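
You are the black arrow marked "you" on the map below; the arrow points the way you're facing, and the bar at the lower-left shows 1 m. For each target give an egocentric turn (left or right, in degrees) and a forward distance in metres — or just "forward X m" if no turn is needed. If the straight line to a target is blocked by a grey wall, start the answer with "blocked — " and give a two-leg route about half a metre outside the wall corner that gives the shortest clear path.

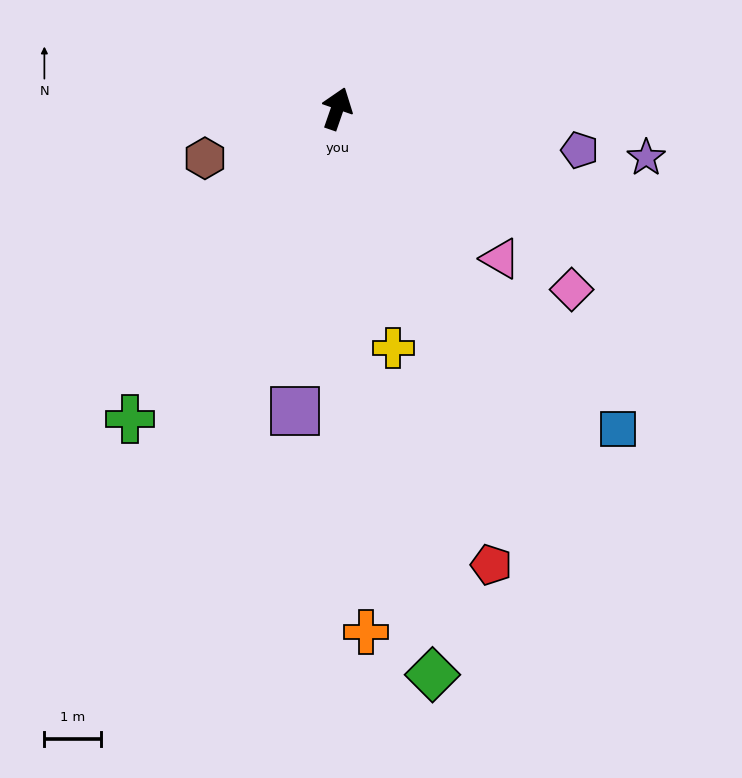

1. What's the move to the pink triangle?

turn right 114°, forward 3.9 m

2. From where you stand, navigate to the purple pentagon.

turn right 81°, forward 4.3 m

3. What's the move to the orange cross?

turn right 158°, forward 9.3 m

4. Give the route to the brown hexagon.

turn left 130°, forward 2.5 m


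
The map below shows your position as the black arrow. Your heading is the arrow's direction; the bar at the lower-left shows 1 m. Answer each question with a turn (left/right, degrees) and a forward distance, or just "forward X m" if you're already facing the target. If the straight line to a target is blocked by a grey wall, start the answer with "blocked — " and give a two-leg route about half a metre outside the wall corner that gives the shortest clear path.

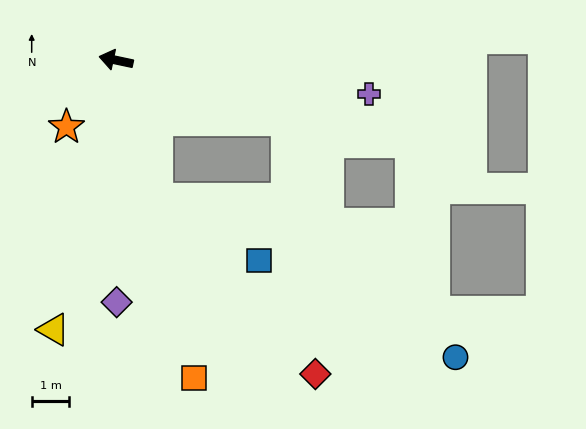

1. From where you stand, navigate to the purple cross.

turn right 176°, forward 6.8 m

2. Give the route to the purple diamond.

turn left 102°, forward 6.4 m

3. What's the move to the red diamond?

blocked — turn left 118°, forward 3.8 m, then turn left 26°, forward 6.3 m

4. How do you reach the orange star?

turn left 65°, forward 2.2 m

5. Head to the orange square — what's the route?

turn left 116°, forward 8.7 m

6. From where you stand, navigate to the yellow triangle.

turn left 89°, forward 7.3 m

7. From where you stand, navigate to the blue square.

blocked — turn left 118°, forward 3.8 m, then turn left 43°, forward 3.2 m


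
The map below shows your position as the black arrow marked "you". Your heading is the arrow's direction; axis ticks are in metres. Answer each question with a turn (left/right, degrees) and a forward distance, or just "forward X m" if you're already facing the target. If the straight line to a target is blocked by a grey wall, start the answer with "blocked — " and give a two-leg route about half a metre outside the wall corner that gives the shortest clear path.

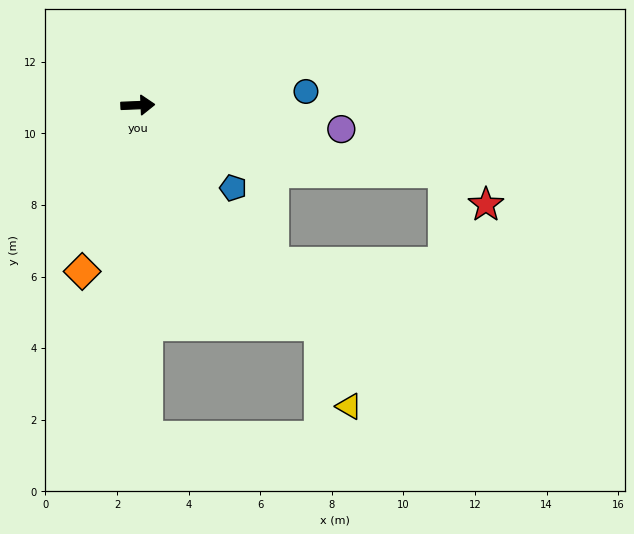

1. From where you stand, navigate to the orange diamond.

turn right 111°, forward 4.9 m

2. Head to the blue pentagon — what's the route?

turn right 43°, forward 3.5 m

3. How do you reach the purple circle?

turn right 9°, forward 5.7 m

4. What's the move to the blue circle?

turn left 2°, forward 4.7 m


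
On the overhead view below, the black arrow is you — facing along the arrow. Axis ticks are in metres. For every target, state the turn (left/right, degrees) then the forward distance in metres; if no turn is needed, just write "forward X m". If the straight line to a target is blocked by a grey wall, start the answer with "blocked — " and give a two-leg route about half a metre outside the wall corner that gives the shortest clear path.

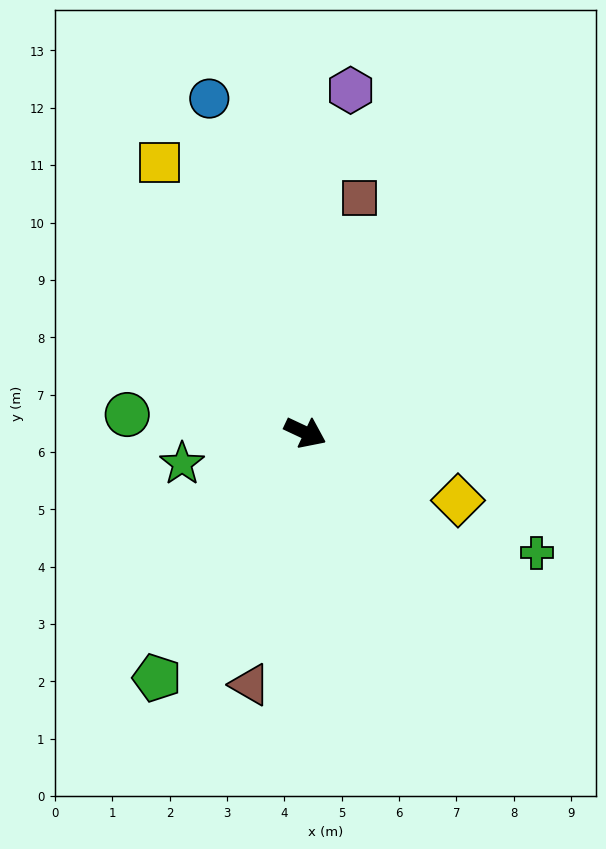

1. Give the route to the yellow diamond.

forward 2.9 m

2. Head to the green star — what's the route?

turn right 141°, forward 2.2 m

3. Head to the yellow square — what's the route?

turn left 143°, forward 5.4 m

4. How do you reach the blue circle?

turn left 131°, forward 6.1 m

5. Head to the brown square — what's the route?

turn left 102°, forward 4.2 m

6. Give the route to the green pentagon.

turn right 96°, forward 5.0 m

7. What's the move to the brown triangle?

turn right 77°, forward 4.5 m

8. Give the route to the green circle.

turn right 161°, forward 3.1 m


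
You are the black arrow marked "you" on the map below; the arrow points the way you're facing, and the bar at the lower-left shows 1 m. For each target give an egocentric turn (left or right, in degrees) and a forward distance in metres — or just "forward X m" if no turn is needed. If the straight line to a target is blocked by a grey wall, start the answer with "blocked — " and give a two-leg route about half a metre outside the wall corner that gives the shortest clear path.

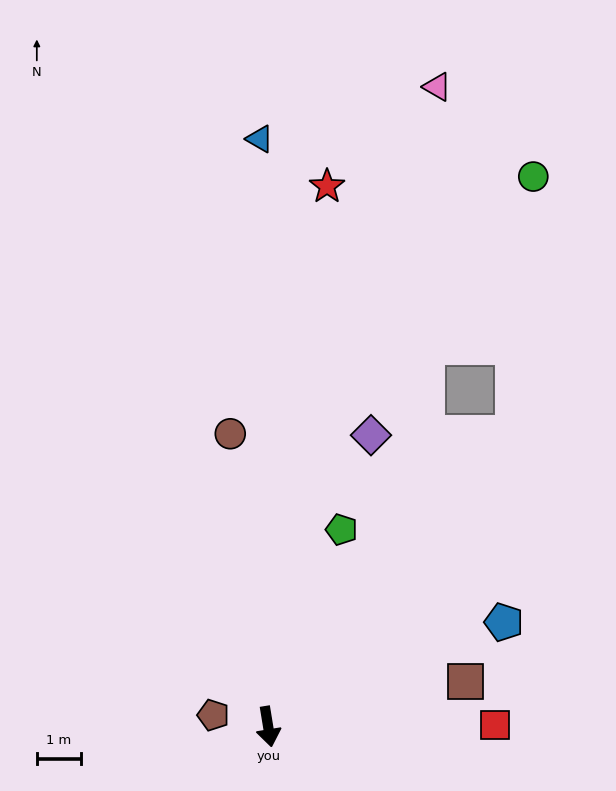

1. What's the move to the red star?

turn left 164°, forward 12.3 m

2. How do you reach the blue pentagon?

turn left 105°, forward 5.8 m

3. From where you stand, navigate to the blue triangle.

turn left 172°, forward 13.3 m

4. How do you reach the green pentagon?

turn left 150°, forward 4.8 m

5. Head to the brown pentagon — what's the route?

turn right 111°, forward 1.3 m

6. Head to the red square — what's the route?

turn left 81°, forward 5.2 m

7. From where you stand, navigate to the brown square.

turn left 94°, forward 4.6 m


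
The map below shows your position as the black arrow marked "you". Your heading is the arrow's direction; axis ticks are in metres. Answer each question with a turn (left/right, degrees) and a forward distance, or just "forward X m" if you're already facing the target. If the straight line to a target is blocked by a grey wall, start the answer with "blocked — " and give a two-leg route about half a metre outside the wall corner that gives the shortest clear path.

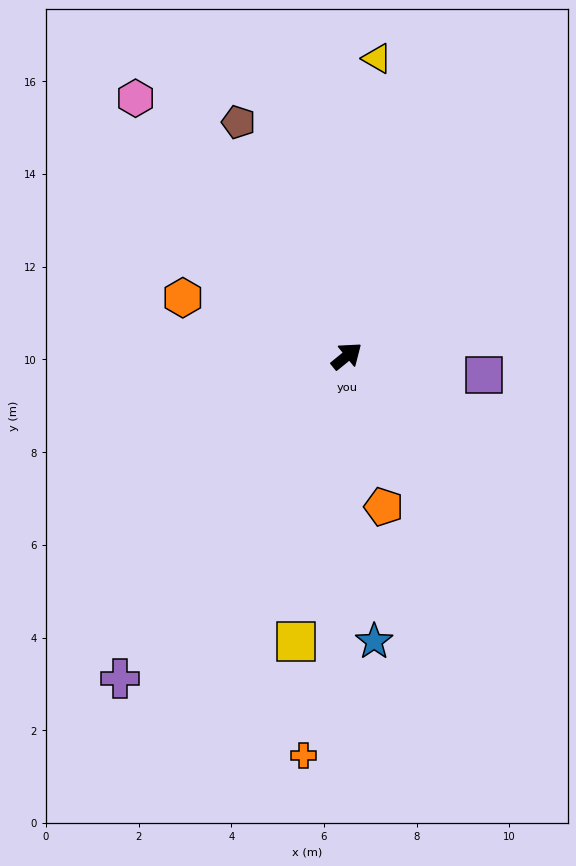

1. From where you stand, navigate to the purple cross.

turn right 164°, forward 8.5 m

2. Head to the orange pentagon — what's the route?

turn right 115°, forward 3.3 m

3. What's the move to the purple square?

turn right 47°, forward 3.0 m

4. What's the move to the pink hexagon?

turn left 90°, forward 7.2 m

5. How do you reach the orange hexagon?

turn left 121°, forward 3.8 m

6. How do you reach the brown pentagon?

turn left 76°, forward 5.6 m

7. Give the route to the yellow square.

turn right 139°, forward 6.3 m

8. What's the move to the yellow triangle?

turn left 45°, forward 6.5 m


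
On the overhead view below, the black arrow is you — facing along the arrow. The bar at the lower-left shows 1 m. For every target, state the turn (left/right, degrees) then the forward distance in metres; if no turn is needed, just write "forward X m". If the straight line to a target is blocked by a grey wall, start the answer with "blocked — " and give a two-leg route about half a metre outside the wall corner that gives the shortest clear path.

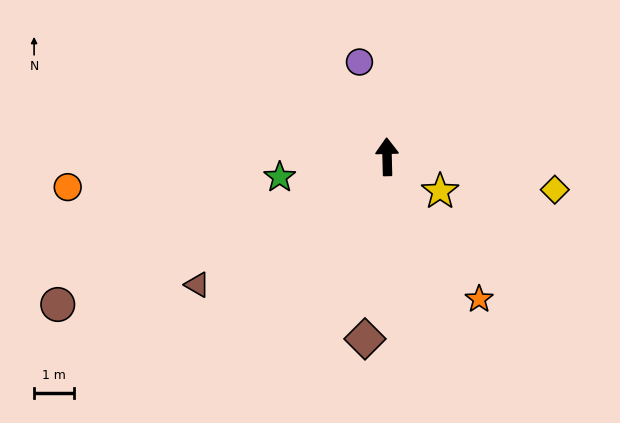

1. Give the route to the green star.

turn left 99°, forward 2.7 m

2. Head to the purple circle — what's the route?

turn left 15°, forward 2.4 m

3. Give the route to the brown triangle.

turn left 123°, forward 5.7 m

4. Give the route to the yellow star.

turn right 125°, forward 1.6 m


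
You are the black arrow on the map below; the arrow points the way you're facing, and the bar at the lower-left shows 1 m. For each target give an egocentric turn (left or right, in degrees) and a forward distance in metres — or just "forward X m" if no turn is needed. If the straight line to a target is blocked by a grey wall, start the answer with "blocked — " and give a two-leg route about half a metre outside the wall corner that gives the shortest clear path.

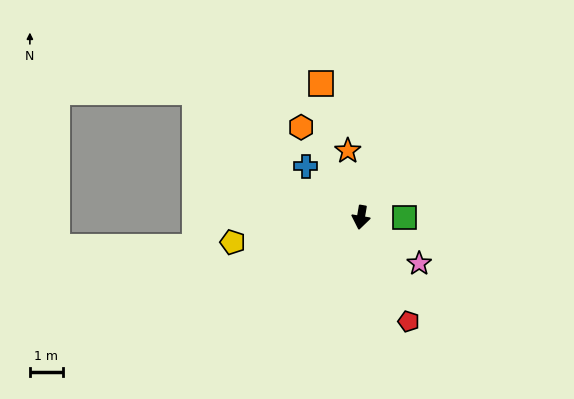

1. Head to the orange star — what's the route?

turn right 159°, forward 2.0 m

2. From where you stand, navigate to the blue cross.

turn right 123°, forward 2.3 m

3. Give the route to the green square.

turn left 99°, forward 1.3 m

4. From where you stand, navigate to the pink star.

turn left 61°, forward 2.2 m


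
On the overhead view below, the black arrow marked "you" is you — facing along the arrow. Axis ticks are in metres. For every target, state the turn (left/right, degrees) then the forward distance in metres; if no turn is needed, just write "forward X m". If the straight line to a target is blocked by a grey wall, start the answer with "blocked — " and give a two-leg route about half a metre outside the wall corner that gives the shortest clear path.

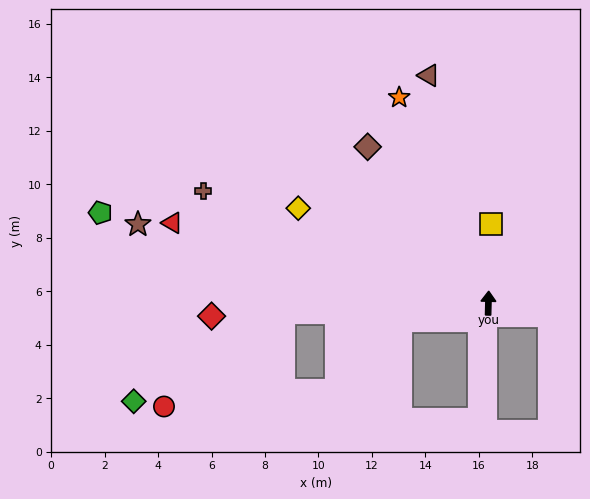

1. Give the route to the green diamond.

blocked — turn left 94°, forward 7.7 m, then turn left 28°, forward 6.5 m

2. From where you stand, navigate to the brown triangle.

turn left 16°, forward 8.8 m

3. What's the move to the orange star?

turn left 25°, forward 8.4 m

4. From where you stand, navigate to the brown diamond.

turn left 39°, forward 7.4 m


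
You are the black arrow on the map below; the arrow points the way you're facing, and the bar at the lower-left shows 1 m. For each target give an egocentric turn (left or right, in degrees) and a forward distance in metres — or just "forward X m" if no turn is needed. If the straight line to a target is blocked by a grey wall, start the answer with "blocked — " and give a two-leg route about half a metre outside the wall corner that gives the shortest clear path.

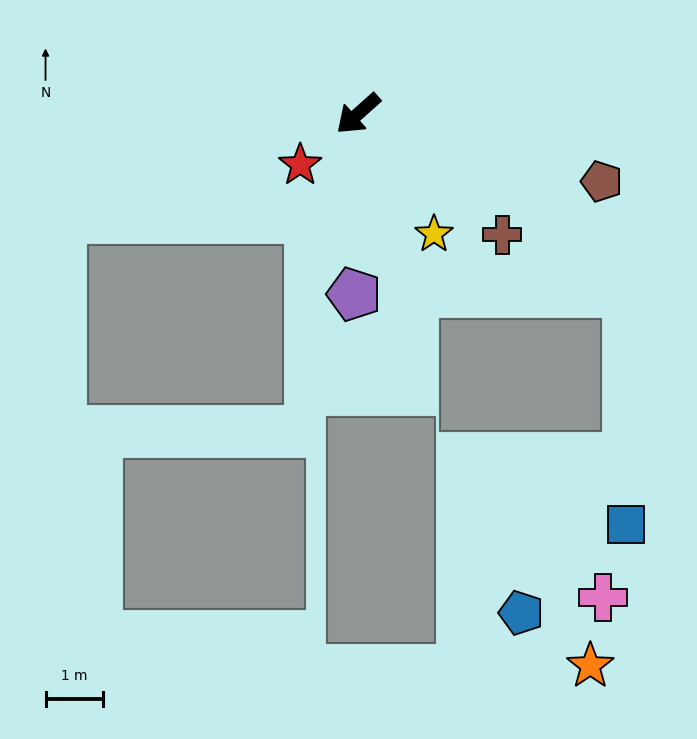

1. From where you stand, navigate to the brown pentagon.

turn left 123°, forward 4.4 m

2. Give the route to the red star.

forward 1.3 m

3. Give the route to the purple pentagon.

turn left 47°, forward 3.1 m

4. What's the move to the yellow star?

turn left 81°, forward 2.5 m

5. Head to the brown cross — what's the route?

turn left 98°, forward 3.3 m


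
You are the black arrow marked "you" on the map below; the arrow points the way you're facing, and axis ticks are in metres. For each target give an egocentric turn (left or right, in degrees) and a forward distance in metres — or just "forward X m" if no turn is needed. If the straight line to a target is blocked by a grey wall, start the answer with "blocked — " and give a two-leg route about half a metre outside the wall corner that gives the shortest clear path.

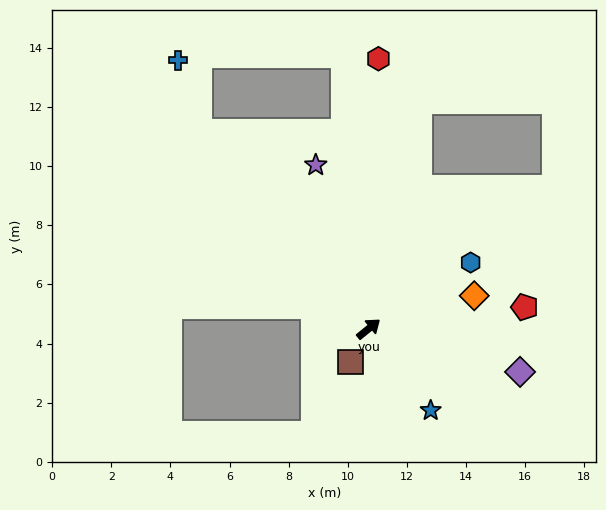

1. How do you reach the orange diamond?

turn right 22°, forward 3.7 m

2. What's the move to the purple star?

turn left 69°, forward 5.8 m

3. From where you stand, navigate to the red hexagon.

turn left 49°, forward 9.1 m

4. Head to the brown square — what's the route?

turn right 158°, forward 1.3 m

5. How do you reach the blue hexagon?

turn right 6°, forward 4.1 m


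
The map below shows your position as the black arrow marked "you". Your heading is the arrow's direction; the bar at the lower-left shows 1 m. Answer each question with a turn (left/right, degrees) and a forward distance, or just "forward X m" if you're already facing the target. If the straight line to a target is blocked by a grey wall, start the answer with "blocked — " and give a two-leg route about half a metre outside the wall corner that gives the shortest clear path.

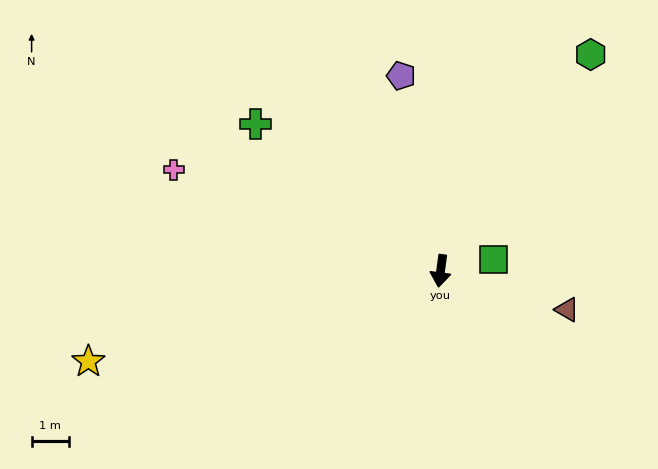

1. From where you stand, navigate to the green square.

turn left 110°, forward 1.5 m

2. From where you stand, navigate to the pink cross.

turn right 103°, forward 7.6 m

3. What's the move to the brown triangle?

turn left 80°, forward 3.5 m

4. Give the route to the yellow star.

turn right 68°, forward 9.7 m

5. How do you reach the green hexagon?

turn left 153°, forward 7.0 m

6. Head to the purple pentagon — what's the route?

turn right 161°, forward 5.3 m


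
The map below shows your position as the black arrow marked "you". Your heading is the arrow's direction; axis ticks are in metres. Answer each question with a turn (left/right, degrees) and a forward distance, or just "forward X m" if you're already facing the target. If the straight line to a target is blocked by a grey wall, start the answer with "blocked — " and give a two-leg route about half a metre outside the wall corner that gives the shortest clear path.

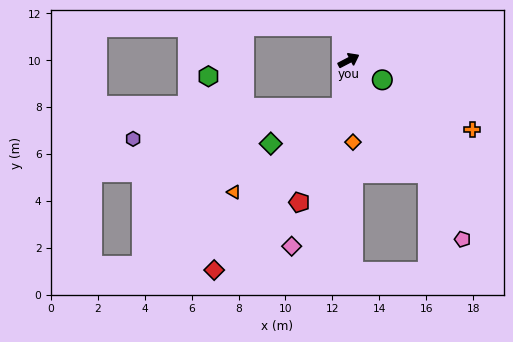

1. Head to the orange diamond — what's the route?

turn right 114°, forward 3.5 m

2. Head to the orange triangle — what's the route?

blocked — turn right 126°, forward 2.0 m, then turn right 43°, forward 5.8 m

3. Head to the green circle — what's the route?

turn right 57°, forward 1.7 m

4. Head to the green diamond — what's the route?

blocked — turn right 126°, forward 2.0 m, then turn right 55°, forward 3.4 m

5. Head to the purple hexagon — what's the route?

blocked — turn right 126°, forward 2.0 m, then turn right 73°, forward 9.0 m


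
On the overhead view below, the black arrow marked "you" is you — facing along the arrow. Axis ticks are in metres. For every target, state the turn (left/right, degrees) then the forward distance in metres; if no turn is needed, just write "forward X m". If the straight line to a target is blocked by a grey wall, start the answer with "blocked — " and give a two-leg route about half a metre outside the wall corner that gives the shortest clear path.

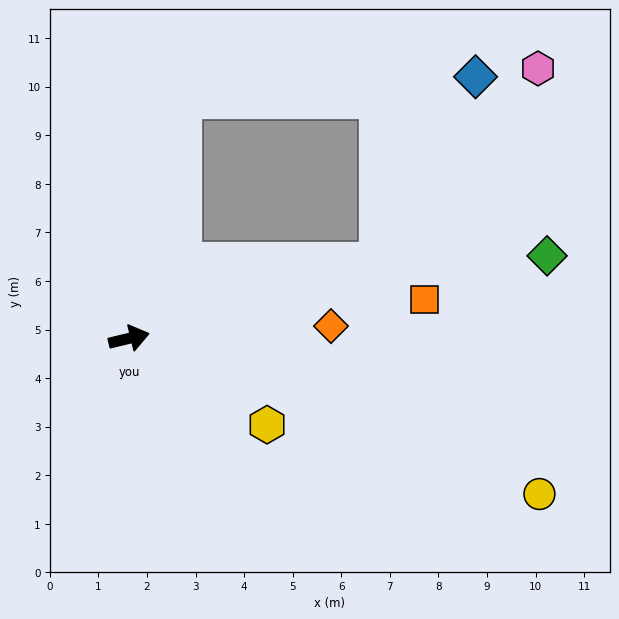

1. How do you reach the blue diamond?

blocked — turn left 3°, forward 5.4 m, then turn left 46°, forward 4.3 m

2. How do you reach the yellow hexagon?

turn right 46°, forward 3.4 m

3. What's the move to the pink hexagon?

blocked — turn left 3°, forward 5.4 m, then turn left 34°, forward 5.2 m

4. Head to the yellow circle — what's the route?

turn right 34°, forward 9.0 m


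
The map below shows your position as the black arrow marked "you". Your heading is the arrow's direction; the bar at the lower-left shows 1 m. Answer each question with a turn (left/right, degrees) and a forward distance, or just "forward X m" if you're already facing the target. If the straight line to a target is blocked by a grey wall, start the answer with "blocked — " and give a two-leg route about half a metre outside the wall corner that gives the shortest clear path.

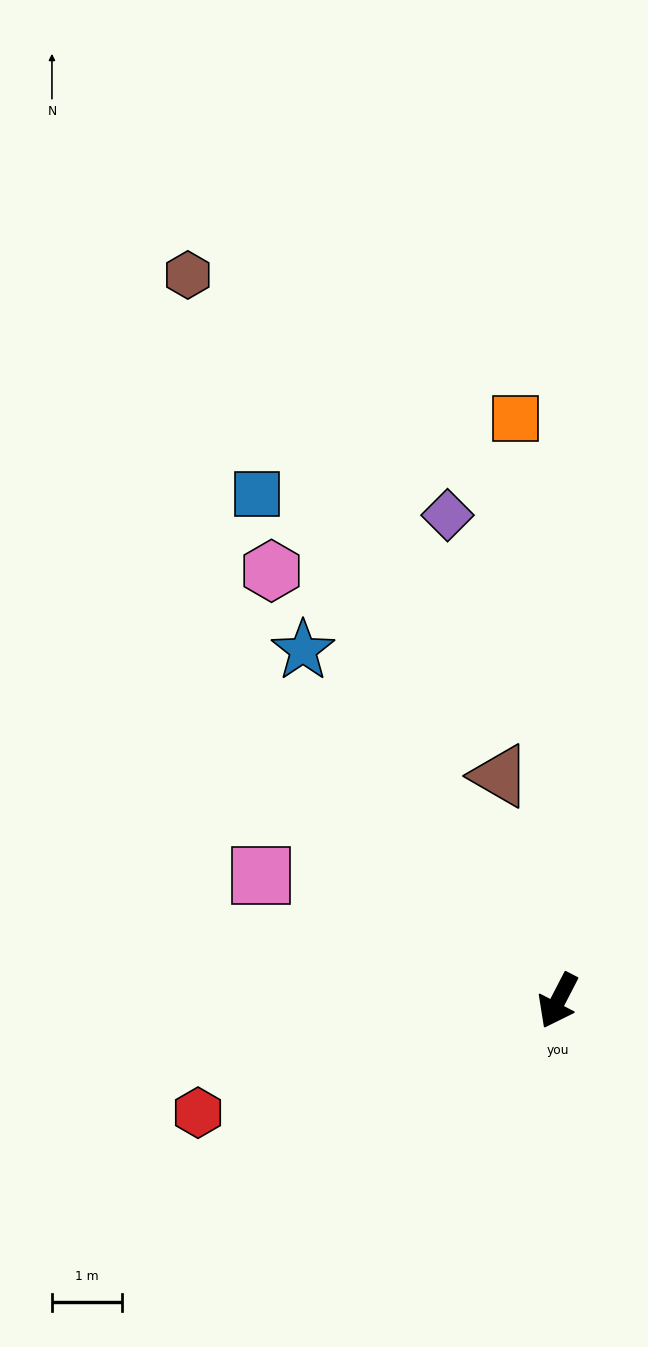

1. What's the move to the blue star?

turn right 117°, forward 6.2 m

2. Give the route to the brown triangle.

turn right 138°, forward 3.3 m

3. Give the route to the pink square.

turn right 85°, forward 4.6 m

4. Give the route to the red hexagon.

turn right 45°, forward 5.4 m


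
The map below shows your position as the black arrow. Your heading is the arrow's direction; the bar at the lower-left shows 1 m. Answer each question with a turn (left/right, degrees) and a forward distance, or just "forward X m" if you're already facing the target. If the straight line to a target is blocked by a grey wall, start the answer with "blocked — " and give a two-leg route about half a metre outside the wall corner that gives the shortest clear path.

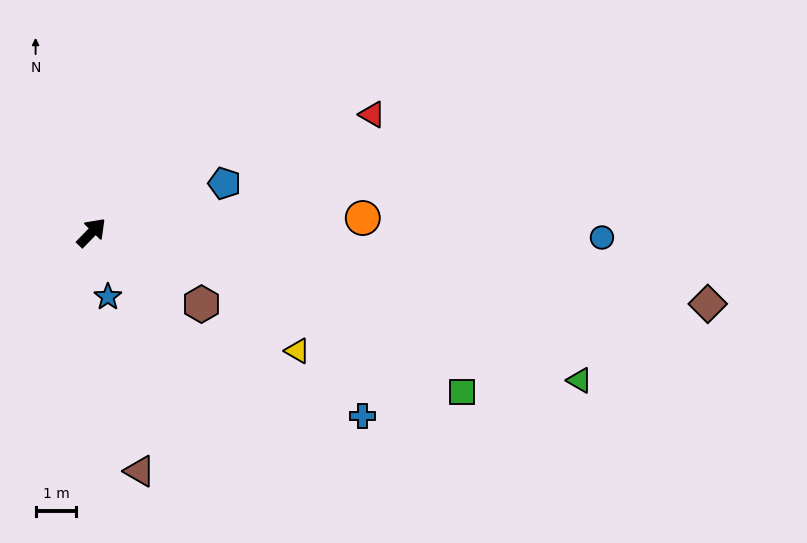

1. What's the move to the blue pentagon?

turn right 25°, forward 3.5 m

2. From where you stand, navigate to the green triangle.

turn right 63°, forward 12.5 m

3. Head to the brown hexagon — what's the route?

turn right 79°, forward 3.2 m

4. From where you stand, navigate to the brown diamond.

turn right 52°, forward 15.2 m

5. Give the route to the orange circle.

turn right 43°, forward 6.7 m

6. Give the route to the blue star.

turn right 121°, forward 1.6 m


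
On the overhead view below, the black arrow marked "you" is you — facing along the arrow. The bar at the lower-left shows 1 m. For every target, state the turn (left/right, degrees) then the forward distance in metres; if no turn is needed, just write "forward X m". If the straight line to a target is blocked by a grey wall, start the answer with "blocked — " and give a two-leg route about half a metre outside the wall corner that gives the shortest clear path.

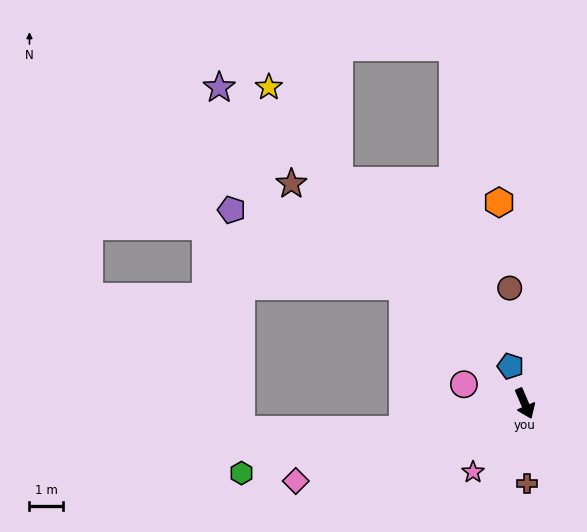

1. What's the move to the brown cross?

turn right 22°, forward 2.4 m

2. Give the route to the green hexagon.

turn right 99°, forward 8.8 m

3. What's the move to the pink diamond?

turn right 95°, forward 7.3 m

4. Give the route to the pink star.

turn right 60°, forward 2.6 m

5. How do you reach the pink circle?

turn right 131°, forward 1.9 m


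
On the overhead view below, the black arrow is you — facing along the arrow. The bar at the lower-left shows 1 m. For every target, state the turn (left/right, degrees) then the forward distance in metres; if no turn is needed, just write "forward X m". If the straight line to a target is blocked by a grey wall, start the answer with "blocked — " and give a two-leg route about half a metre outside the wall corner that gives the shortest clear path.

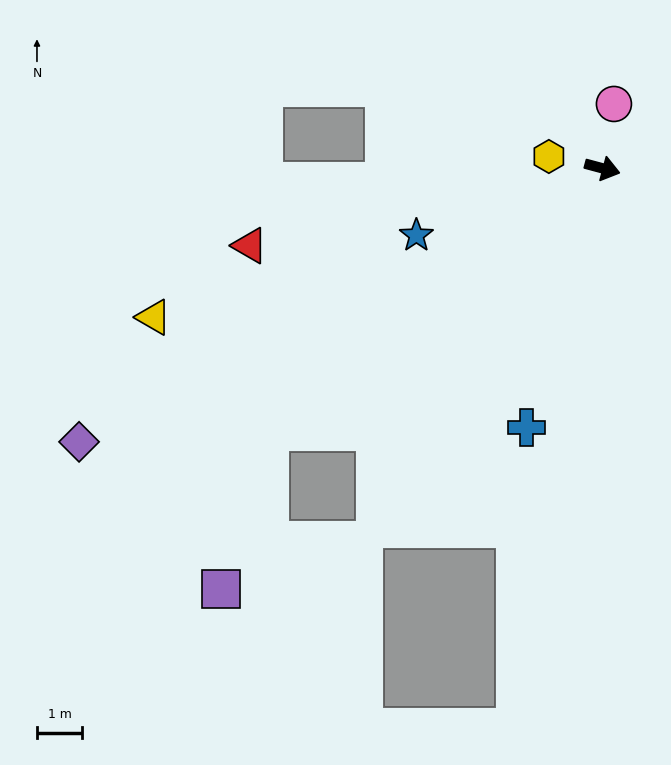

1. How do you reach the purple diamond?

turn right 137°, forward 13.1 m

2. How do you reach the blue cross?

turn right 91°, forward 6.0 m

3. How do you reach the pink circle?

turn left 95°, forward 1.5 m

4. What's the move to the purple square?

blocked — turn right 127°, forward 9.4 m, then turn left 35°, forward 3.7 m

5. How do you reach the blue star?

turn right 145°, forward 4.4 m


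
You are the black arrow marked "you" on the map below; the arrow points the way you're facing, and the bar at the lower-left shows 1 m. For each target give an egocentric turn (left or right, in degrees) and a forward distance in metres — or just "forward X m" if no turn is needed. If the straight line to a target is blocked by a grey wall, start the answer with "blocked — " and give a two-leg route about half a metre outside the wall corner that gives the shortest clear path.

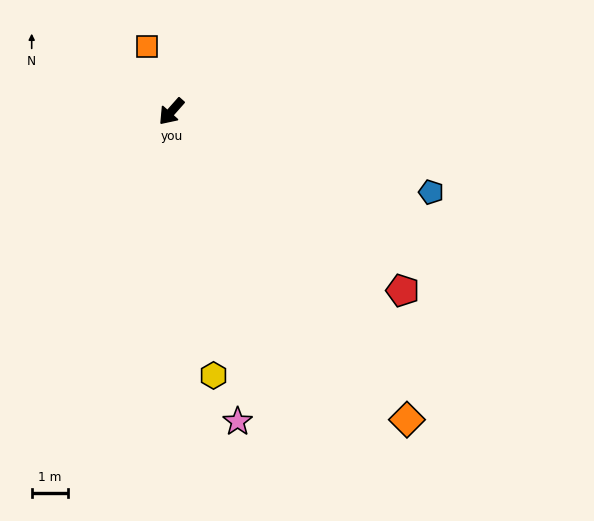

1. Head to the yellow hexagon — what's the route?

turn left 51°, forward 7.3 m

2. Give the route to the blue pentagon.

turn left 114°, forward 7.4 m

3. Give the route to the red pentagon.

turn left 94°, forward 8.0 m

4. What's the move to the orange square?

turn right 118°, forward 1.9 m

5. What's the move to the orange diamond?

turn left 79°, forward 10.6 m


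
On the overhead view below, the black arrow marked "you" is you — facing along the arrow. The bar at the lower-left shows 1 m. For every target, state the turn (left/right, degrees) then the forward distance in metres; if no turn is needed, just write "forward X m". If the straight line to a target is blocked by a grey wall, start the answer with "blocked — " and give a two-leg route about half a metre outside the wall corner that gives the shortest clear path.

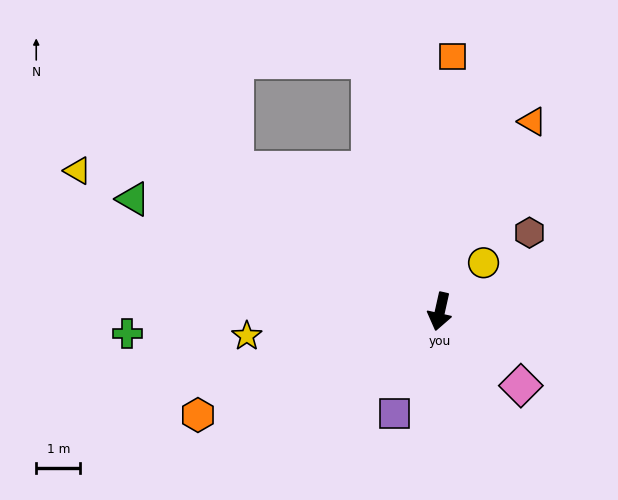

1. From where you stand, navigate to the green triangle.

turn right 98°, forward 7.4 m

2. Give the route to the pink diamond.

turn left 60°, forward 2.5 m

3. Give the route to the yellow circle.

turn left 151°, forward 1.5 m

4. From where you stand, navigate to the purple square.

turn right 11°, forward 2.5 m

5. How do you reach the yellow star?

turn right 70°, forward 4.4 m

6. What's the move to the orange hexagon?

turn right 54°, forward 6.0 m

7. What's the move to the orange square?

turn right 170°, forward 5.8 m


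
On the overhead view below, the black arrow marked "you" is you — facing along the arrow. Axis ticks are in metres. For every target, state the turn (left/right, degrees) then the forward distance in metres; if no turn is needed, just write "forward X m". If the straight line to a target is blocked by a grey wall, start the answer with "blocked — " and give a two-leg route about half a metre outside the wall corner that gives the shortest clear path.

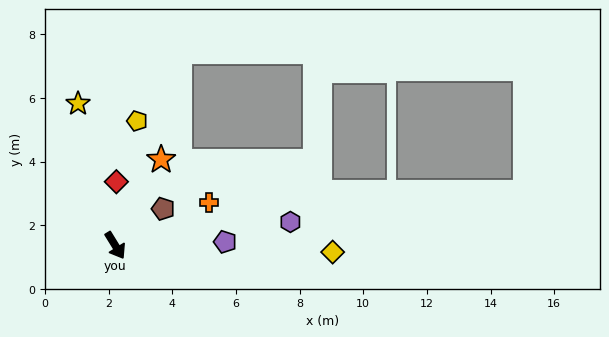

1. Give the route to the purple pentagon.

turn left 60°, forward 3.5 m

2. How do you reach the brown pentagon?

turn left 96°, forward 1.9 m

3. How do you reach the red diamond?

turn left 147°, forward 2.0 m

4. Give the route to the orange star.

turn left 120°, forward 3.1 m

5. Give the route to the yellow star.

turn left 163°, forward 4.6 m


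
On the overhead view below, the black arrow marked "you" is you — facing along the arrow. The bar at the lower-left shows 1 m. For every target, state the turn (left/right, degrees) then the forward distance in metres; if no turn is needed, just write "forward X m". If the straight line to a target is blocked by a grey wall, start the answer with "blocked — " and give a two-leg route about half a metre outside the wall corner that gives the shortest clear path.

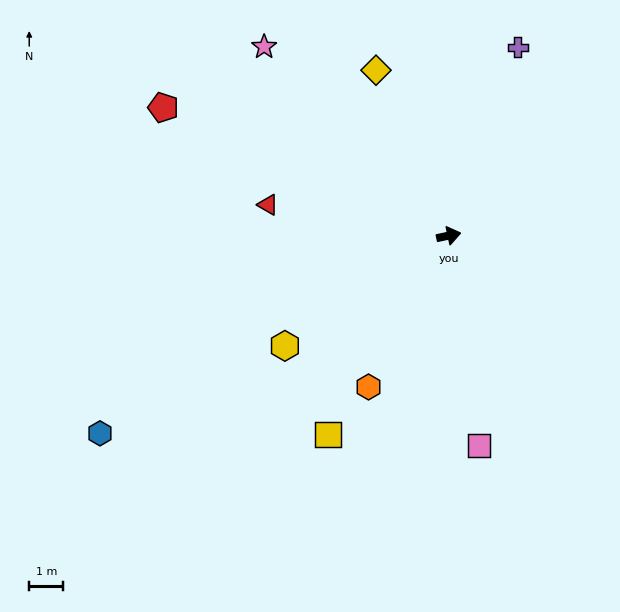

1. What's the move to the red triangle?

turn left 158°, forward 5.4 m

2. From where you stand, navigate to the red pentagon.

turn left 144°, forward 9.2 m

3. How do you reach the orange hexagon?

turn right 130°, forward 5.0 m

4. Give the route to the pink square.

turn right 94°, forward 6.3 m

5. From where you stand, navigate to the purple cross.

turn left 58°, forward 5.9 m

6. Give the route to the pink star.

turn left 122°, forward 7.8 m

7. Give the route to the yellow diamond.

turn left 102°, forward 5.3 m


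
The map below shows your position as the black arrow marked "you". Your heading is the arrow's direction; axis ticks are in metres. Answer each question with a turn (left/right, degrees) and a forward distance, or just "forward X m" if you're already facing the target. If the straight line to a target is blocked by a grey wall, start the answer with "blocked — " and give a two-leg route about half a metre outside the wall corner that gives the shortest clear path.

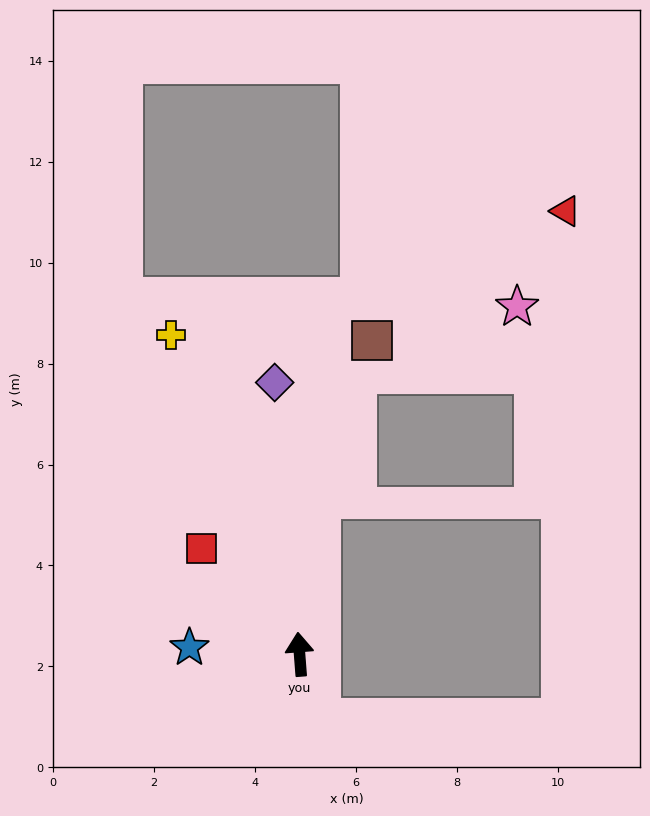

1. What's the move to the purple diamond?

forward 5.4 m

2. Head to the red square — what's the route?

turn left 38°, forward 2.9 m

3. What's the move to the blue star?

turn left 82°, forward 2.2 m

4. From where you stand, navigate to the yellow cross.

turn left 18°, forward 6.8 m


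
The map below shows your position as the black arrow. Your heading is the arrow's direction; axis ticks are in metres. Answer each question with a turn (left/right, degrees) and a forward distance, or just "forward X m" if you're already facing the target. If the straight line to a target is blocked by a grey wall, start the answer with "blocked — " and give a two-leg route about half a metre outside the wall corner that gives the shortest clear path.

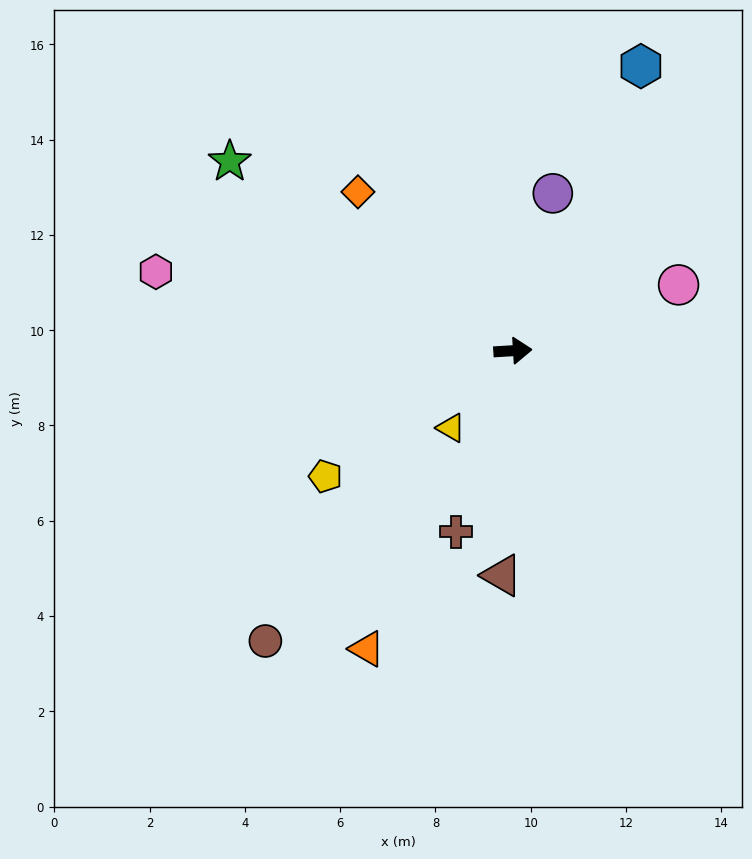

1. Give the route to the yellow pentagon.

turn right 150°, forward 4.7 m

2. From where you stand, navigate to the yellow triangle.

turn right 132°, forward 2.1 m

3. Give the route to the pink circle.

turn left 18°, forward 3.7 m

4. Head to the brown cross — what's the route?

turn right 111°, forward 4.0 m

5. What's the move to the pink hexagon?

turn left 164°, forward 7.7 m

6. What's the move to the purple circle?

turn left 72°, forward 3.4 m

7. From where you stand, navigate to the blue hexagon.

turn left 62°, forward 6.5 m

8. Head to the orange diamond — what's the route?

turn left 131°, forward 4.7 m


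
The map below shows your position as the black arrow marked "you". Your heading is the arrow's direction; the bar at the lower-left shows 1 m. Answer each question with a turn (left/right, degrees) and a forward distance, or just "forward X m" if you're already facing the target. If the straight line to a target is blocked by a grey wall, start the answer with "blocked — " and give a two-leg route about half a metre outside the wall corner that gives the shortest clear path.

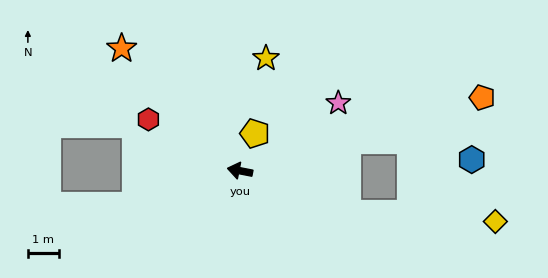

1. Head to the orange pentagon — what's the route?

turn right 152°, forward 8.1 m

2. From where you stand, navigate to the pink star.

turn right 134°, forward 3.8 m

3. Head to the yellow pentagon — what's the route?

turn right 101°, forward 1.3 m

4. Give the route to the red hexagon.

turn right 18°, forward 3.4 m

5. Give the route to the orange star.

turn right 35°, forward 5.5 m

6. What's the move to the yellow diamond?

blocked — turn left 170°, forward 3.7 m, then turn left 18°, forward 4.8 m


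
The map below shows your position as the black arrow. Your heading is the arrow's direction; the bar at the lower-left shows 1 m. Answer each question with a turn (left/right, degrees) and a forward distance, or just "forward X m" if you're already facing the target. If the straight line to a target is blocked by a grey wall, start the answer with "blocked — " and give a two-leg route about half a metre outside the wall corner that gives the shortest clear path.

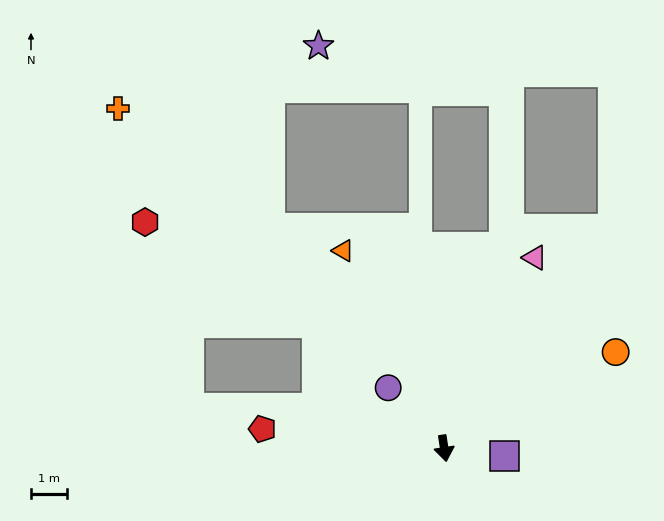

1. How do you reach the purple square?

turn left 74°, forward 1.7 m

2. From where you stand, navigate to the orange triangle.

turn right 162°, forward 6.1 m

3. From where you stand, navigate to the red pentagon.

turn right 105°, forward 5.0 m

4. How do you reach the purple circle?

turn right 146°, forward 2.3 m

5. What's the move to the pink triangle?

turn left 146°, forward 5.8 m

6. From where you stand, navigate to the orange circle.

turn left 111°, forward 5.4 m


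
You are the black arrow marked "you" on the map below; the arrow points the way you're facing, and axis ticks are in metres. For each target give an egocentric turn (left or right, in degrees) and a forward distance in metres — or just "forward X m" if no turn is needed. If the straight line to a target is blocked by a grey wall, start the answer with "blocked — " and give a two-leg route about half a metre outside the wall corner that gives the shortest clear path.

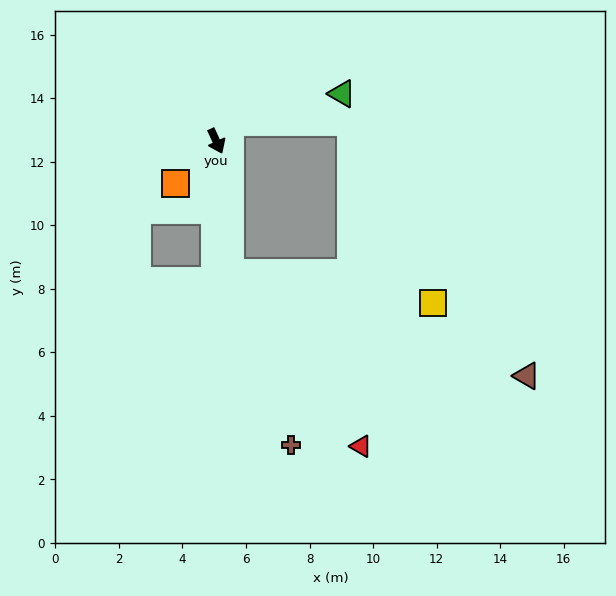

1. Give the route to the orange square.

turn right 69°, forward 1.9 m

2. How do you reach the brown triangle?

blocked — turn right 18°, forward 4.2 m, then turn left 64°, forward 9.9 m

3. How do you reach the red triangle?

blocked — turn right 18°, forward 4.2 m, then turn left 30°, forward 6.8 m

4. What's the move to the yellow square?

blocked — turn right 18°, forward 4.2 m, then turn left 75°, forward 6.4 m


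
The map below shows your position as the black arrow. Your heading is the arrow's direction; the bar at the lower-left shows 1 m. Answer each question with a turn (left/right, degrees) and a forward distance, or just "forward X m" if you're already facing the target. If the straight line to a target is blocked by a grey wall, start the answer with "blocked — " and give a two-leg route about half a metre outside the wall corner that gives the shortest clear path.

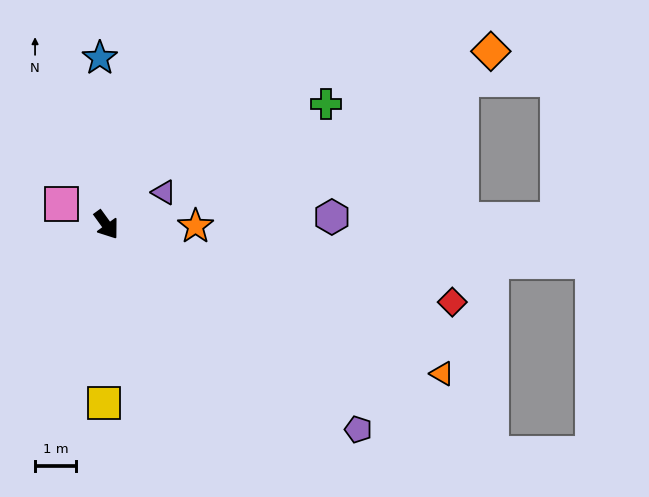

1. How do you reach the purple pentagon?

turn left 15°, forward 8.0 m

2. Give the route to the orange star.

turn left 53°, forward 2.2 m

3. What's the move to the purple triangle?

turn left 84°, forward 1.6 m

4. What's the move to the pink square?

turn right 150°, forward 1.2 m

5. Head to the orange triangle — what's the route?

turn left 30°, forward 9.0 m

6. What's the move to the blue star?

turn left 146°, forward 4.1 m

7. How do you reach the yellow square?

turn right 37°, forward 4.4 m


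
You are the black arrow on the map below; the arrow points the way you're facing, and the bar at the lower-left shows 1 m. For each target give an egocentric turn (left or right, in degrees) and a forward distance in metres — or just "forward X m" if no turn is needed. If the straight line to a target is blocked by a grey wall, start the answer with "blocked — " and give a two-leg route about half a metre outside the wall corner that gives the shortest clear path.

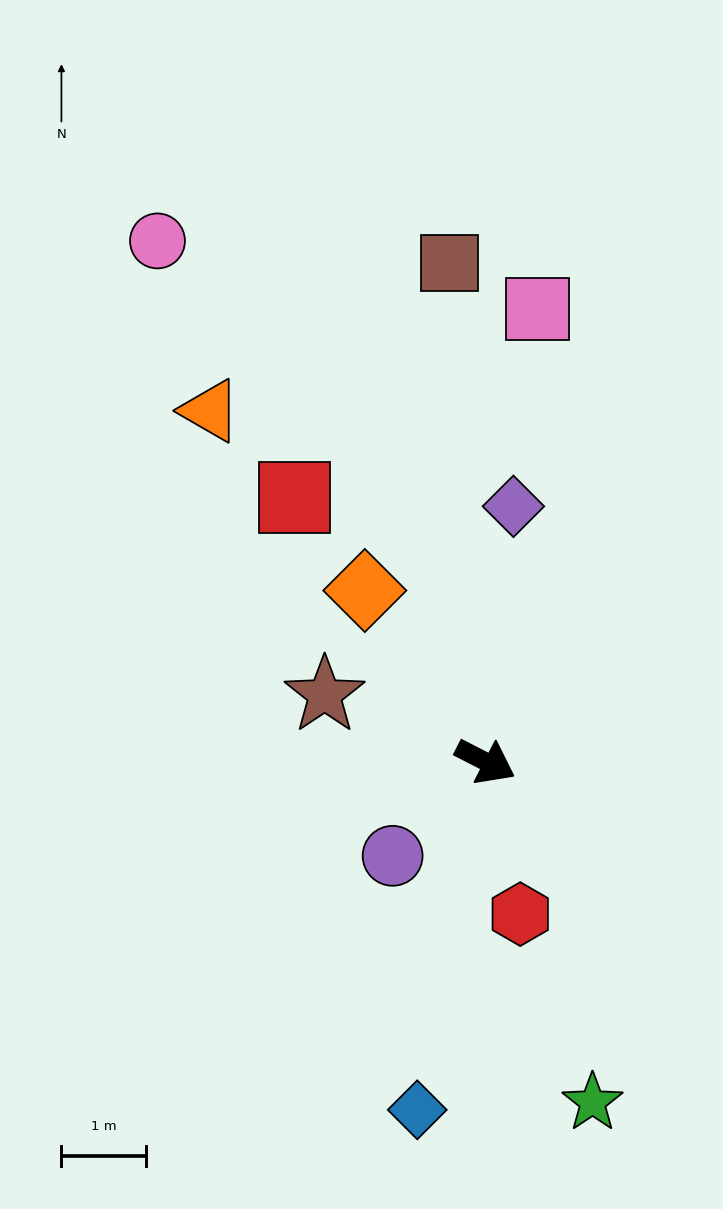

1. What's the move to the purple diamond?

turn left 111°, forward 3.0 m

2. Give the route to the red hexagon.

turn right 50°, forward 1.8 m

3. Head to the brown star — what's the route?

turn right 175°, forward 2.1 m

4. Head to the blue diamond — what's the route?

turn right 74°, forward 4.2 m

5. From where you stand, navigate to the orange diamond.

turn left 152°, forward 2.5 m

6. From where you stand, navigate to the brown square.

turn left 121°, forward 5.9 m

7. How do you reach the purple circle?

turn right 107°, forward 1.6 m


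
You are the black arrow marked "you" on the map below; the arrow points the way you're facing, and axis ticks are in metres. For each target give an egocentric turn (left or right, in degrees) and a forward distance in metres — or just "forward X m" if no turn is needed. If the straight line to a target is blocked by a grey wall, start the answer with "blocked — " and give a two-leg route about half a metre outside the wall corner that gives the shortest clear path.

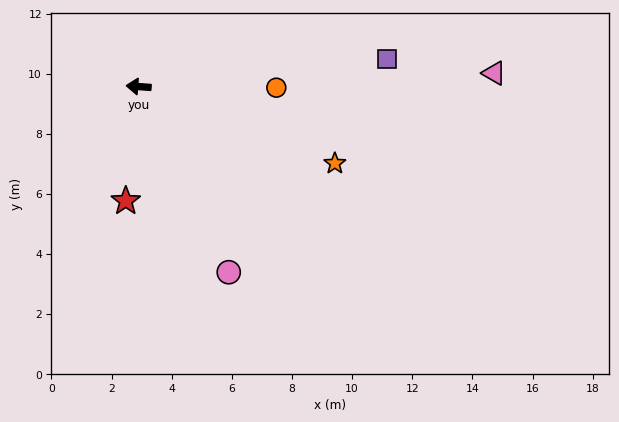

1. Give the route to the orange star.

turn left 163°, forward 7.0 m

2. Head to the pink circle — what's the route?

turn left 120°, forward 6.9 m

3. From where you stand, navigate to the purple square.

turn right 169°, forward 8.3 m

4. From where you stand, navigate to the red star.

turn left 88°, forward 3.8 m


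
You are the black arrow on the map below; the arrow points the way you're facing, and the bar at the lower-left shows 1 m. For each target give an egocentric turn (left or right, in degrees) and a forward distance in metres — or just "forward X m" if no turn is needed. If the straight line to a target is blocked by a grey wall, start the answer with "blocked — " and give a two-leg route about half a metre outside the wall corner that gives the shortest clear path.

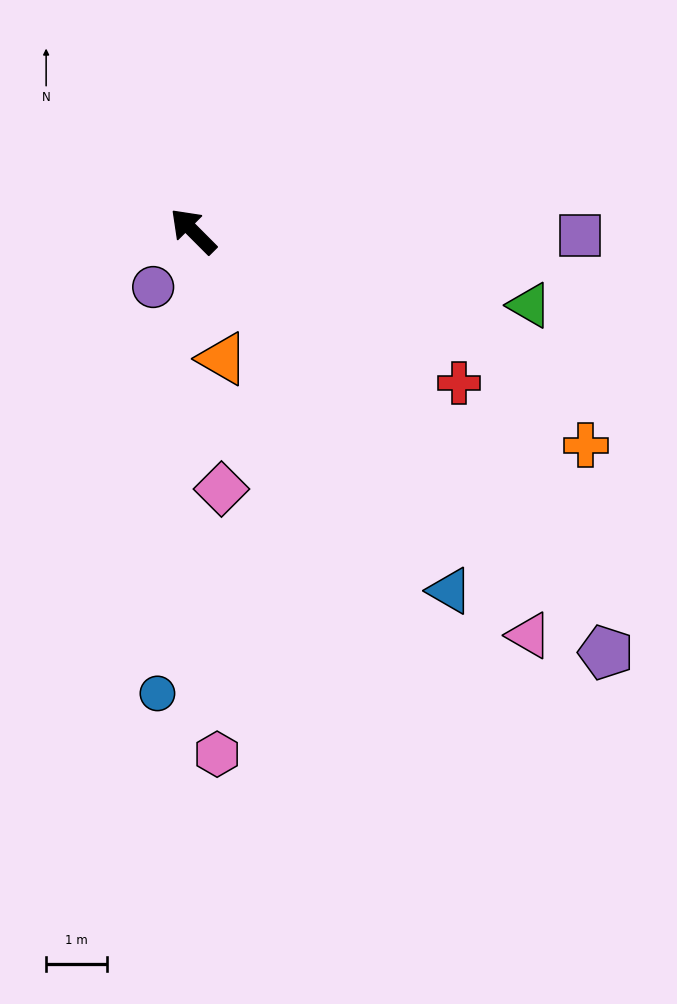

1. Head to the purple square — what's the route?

turn right 136°, forward 6.3 m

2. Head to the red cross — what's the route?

turn right 165°, forward 5.0 m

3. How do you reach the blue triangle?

turn left 171°, forward 7.2 m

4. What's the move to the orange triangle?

turn left 148°, forward 2.1 m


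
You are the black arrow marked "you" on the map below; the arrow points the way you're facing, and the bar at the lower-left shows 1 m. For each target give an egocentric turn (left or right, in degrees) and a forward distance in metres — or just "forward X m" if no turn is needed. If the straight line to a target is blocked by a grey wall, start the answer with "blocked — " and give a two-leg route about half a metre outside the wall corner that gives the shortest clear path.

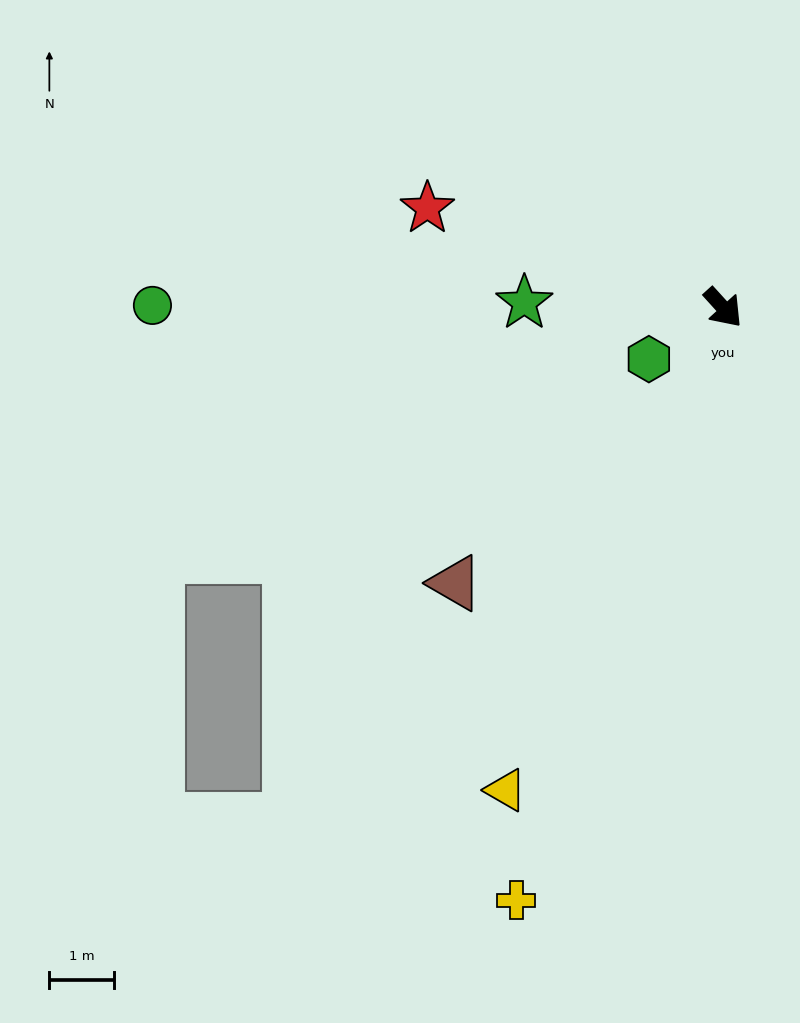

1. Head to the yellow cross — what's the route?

turn right 61°, forward 9.7 m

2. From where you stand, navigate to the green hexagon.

turn right 98°, forward 1.4 m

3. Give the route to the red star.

turn right 151°, forward 4.8 m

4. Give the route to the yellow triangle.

turn right 67°, forward 8.2 m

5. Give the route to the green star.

turn right 134°, forward 3.1 m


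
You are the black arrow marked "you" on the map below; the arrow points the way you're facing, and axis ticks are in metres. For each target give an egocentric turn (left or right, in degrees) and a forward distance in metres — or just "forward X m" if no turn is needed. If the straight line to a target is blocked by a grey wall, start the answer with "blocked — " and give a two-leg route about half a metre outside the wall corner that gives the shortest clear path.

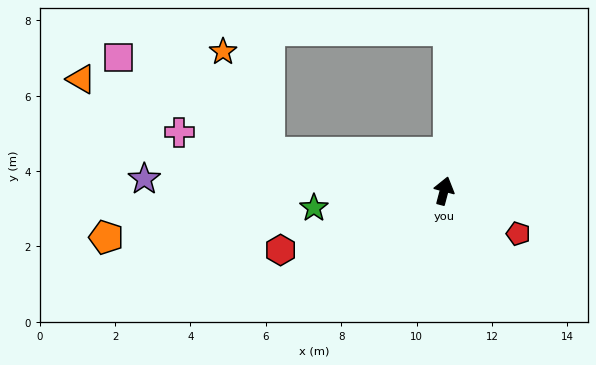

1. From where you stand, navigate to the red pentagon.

turn right 105°, forward 2.3 m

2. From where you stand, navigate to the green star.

turn left 112°, forward 3.5 m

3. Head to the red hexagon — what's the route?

turn left 125°, forward 4.6 m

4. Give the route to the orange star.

blocked — turn left 93°, forward 4.7 m, then turn right 54°, forward 3.0 m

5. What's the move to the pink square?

blocked — turn left 93°, forward 4.7 m, then turn right 20°, forward 4.7 m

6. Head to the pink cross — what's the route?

turn left 92°, forward 7.2 m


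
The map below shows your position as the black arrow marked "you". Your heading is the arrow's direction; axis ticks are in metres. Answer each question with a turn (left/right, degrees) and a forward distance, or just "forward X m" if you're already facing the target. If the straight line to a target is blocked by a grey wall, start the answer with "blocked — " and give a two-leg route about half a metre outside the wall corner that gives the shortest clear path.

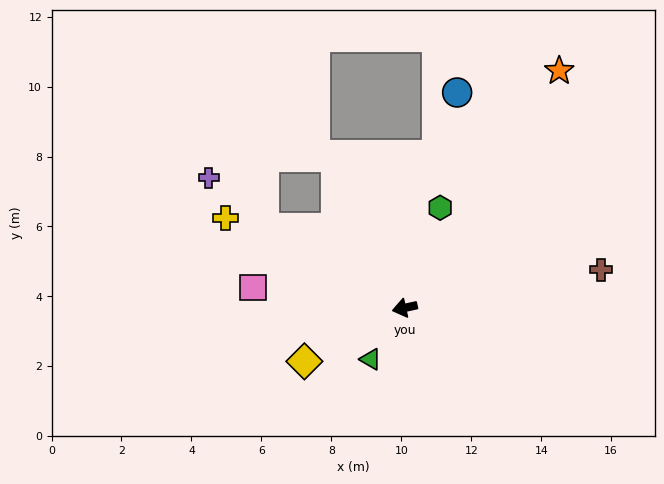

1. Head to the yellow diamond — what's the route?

turn left 16°, forward 3.3 m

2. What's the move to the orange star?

turn right 136°, forward 8.1 m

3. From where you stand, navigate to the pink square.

turn right 20°, forward 4.4 m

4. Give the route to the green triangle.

turn left 44°, forward 1.8 m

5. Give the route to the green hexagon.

turn right 122°, forward 3.0 m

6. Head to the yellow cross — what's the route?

turn right 39°, forward 5.7 m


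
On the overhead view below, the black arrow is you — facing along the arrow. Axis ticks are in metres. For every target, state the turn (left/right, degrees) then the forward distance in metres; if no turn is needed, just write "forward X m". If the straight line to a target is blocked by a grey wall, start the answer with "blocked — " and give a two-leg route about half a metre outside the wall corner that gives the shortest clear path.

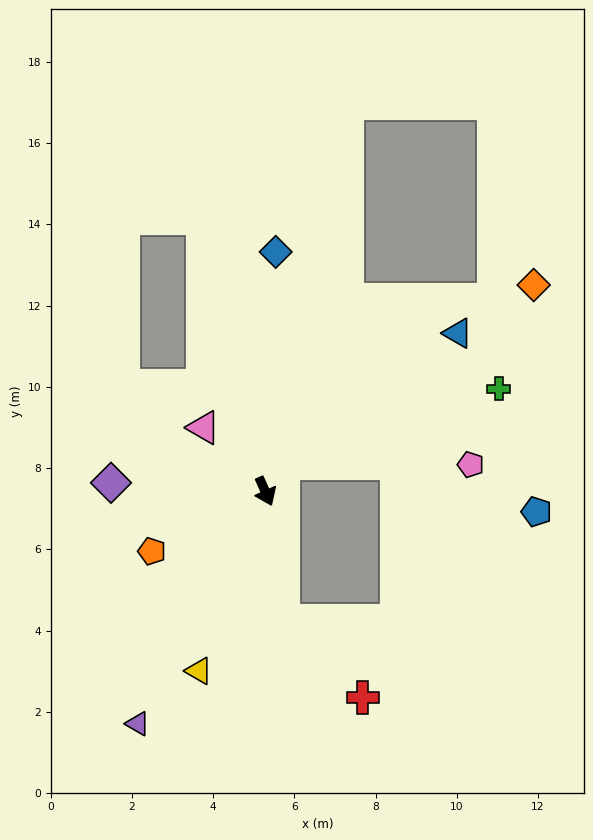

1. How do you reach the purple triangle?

turn right 53°, forward 6.5 m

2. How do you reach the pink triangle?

turn right 160°, forward 2.2 m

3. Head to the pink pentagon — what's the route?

blocked — turn left 125°, forward 0.8 m, then turn right 60°, forward 4.6 m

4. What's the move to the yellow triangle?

turn right 44°, forward 4.7 m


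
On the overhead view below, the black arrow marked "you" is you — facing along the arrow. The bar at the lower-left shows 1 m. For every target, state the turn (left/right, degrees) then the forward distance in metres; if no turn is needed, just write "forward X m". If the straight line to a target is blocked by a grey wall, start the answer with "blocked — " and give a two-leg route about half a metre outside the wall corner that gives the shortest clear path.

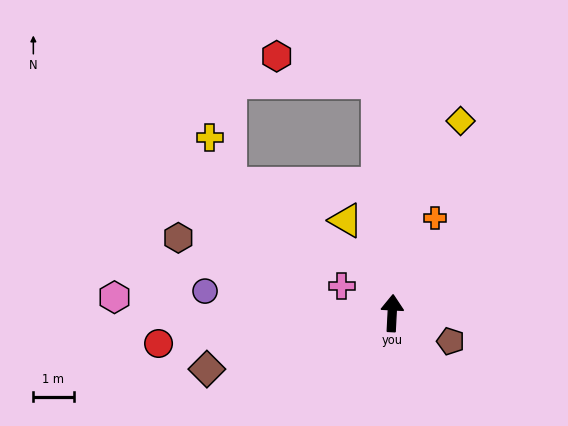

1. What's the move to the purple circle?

turn left 86°, forward 4.7 m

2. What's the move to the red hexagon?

blocked — turn left 6°, forward 5.8 m, then turn left 73°, forward 2.6 m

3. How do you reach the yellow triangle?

turn left 29°, forward 2.6 m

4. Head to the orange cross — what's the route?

turn right 21°, forward 2.6 m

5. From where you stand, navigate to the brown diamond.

turn left 110°, forward 4.8 m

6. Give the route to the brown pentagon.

turn right 113°, forward 1.6 m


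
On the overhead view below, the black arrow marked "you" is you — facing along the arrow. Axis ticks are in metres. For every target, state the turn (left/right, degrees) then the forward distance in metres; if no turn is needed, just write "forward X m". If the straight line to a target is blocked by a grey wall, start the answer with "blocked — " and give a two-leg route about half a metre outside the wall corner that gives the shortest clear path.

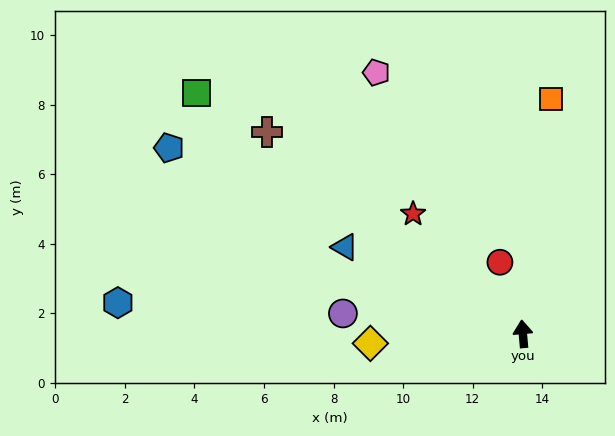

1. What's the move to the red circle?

turn left 13°, forward 2.2 m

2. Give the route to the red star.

turn left 38°, forward 4.7 m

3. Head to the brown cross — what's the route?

turn left 47°, forward 9.4 m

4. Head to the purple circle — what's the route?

turn left 79°, forward 5.2 m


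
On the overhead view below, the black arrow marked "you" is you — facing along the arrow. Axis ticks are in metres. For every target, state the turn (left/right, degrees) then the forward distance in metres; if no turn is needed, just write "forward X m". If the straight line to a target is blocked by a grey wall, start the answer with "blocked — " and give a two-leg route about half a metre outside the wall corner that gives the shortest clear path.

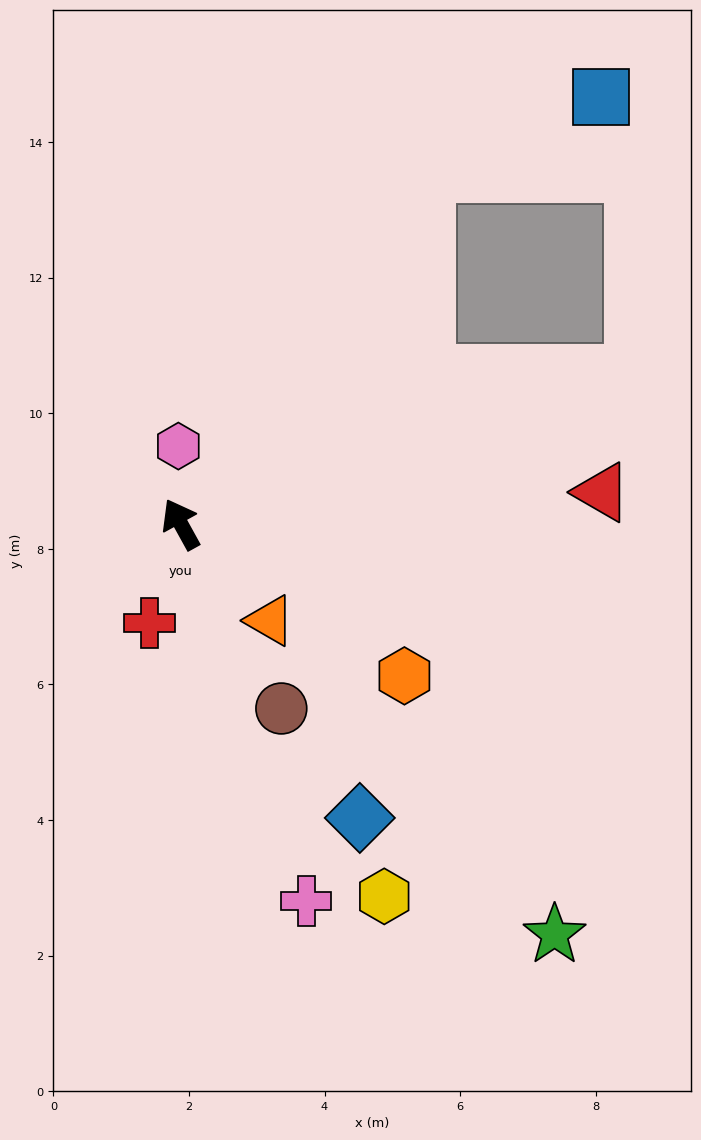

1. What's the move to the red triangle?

turn right 115°, forward 6.2 m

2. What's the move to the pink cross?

turn left 169°, forward 5.9 m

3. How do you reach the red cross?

turn left 133°, forward 1.5 m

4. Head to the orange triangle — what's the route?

turn right 166°, forward 1.9 m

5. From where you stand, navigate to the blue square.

blocked — turn right 64°, forward 6.3 m, then turn right 31°, forward 2.8 m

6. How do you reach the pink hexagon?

turn right 27°, forward 1.2 m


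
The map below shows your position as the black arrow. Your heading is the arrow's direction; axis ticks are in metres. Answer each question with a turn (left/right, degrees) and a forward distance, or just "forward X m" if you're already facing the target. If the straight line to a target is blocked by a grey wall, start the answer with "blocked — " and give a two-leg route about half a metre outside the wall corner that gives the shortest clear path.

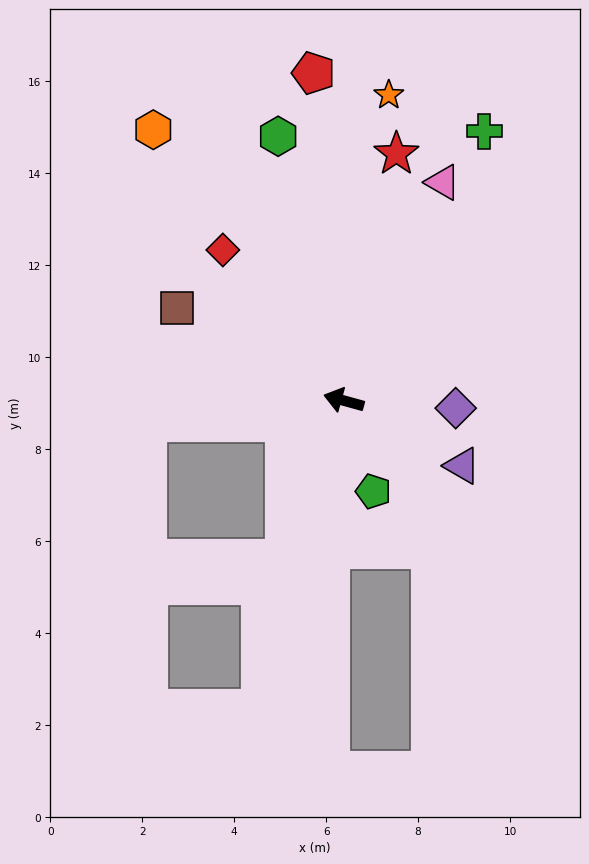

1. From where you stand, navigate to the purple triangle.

turn left 167°, forward 2.9 m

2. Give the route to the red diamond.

turn right 36°, forward 4.2 m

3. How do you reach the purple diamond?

turn right 168°, forward 2.4 m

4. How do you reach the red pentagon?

turn right 69°, forward 7.2 m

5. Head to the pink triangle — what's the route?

turn right 99°, forward 5.2 m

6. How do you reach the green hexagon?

turn right 61°, forward 5.9 m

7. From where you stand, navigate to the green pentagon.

turn left 123°, forward 2.1 m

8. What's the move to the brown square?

turn right 14°, forward 4.1 m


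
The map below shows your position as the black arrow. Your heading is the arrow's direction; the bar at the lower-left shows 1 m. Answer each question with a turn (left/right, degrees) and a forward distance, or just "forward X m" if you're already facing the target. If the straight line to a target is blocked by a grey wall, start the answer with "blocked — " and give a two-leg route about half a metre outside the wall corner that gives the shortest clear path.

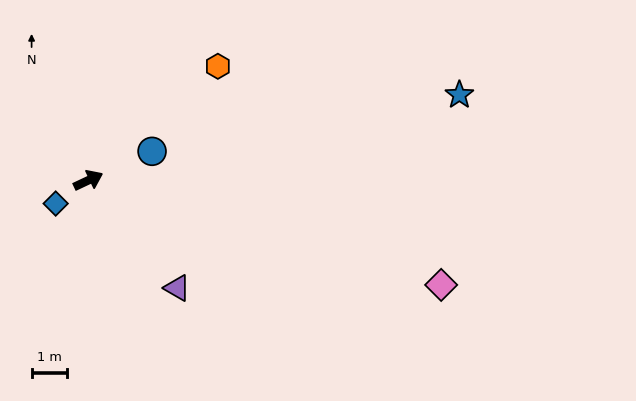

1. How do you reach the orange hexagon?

turn left 16°, forward 4.9 m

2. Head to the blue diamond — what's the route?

turn right 170°, forward 1.1 m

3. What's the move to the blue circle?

forward 2.0 m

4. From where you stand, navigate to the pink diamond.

turn right 42°, forward 10.4 m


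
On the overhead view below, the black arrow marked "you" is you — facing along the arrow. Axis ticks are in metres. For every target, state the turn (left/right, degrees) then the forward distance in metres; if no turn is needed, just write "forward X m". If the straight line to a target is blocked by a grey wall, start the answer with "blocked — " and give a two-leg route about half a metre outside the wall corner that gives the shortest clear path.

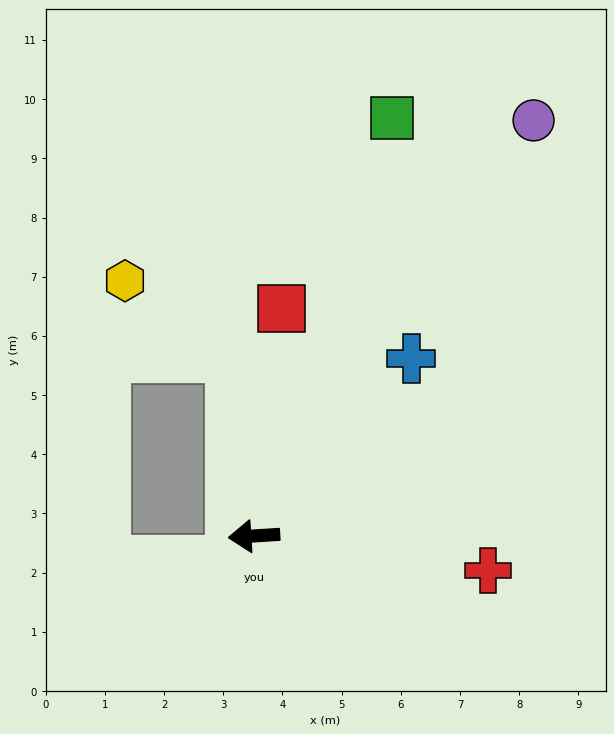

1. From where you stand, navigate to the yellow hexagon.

blocked — turn right 86°, forward 3.0 m, then turn left 46°, forward 2.2 m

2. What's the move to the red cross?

turn left 168°, forward 4.0 m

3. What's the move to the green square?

turn right 112°, forward 7.4 m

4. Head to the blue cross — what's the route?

turn right 135°, forward 4.0 m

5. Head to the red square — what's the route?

turn right 101°, forward 3.9 m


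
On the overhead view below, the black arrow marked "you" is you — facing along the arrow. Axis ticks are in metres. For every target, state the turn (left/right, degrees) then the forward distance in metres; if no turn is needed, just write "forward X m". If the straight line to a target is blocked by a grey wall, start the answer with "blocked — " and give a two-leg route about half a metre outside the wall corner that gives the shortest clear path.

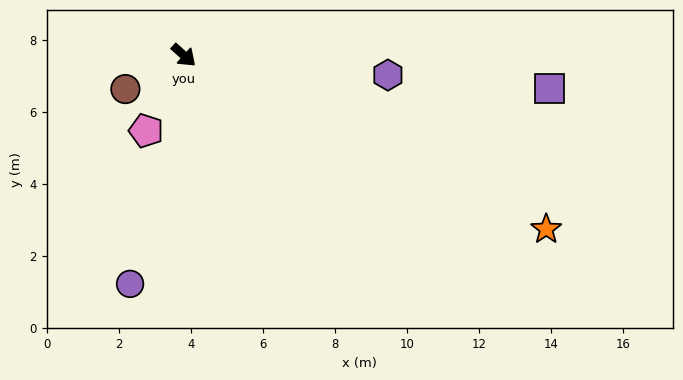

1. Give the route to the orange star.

turn left 16°, forward 11.2 m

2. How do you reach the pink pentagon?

turn right 75°, forward 2.3 m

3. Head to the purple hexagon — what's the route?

turn left 37°, forward 5.7 m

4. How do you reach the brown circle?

turn right 108°, forward 1.9 m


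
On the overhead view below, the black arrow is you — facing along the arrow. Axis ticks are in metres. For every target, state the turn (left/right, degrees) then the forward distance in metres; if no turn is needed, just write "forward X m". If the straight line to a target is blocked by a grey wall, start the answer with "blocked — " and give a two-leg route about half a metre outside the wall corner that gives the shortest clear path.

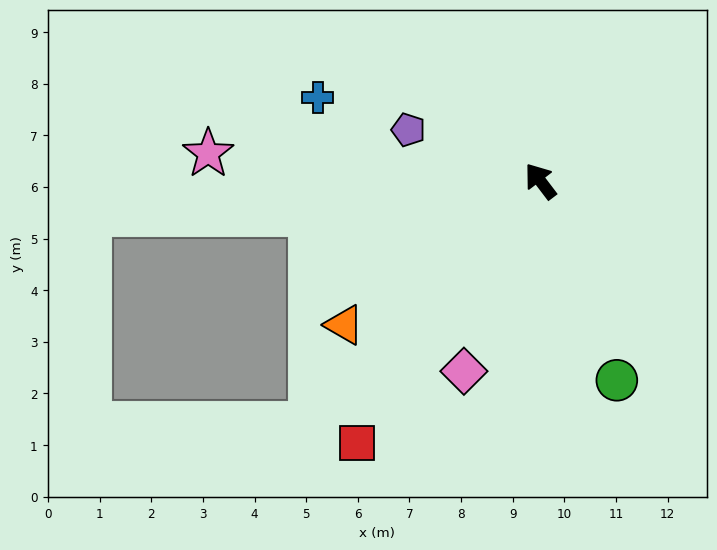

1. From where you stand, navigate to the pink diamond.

turn left 121°, forward 4.0 m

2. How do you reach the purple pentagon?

turn left 32°, forward 2.7 m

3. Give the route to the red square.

turn left 108°, forward 6.2 m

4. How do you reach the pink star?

turn left 48°, forward 6.5 m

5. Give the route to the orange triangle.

turn left 89°, forward 4.7 m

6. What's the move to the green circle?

turn left 164°, forward 4.1 m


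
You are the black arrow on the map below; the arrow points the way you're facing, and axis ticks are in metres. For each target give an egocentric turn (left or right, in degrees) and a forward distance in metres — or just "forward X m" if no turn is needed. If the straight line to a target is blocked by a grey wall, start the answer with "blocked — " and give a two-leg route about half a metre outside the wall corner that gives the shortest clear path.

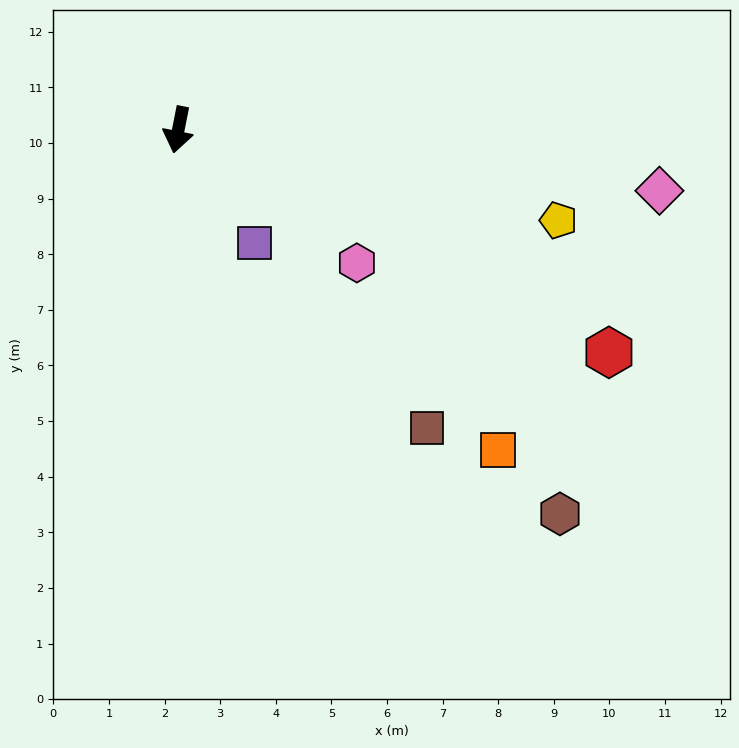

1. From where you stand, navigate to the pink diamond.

turn left 94°, forward 8.7 m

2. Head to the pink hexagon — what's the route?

turn left 64°, forward 4.0 m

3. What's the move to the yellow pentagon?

turn left 88°, forward 7.0 m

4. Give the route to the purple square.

turn left 45°, forward 2.5 m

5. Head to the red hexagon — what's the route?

turn left 74°, forward 8.7 m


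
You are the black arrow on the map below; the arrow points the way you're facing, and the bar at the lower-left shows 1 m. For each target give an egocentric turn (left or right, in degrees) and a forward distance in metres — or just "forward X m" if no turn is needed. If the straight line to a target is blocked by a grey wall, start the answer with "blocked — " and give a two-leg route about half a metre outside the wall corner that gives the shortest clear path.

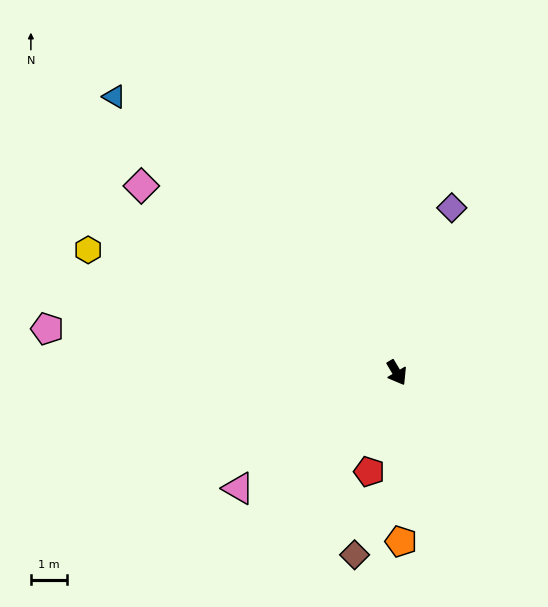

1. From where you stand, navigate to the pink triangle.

turn right 85°, forward 5.4 m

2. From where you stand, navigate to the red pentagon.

turn right 46°, forward 2.8 m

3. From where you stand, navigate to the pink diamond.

turn right 157°, forward 8.7 m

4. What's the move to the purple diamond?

turn left 131°, forward 4.8 m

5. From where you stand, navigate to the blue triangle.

turn right 165°, forward 10.9 m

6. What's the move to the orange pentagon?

turn right 29°, forward 4.6 m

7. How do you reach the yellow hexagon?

turn right 142°, forward 9.1 m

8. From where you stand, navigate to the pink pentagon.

turn right 128°, forward 9.7 m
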